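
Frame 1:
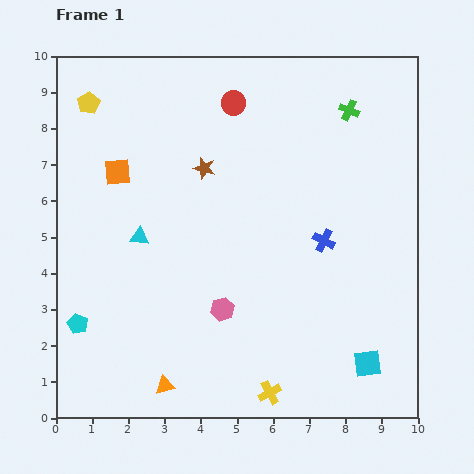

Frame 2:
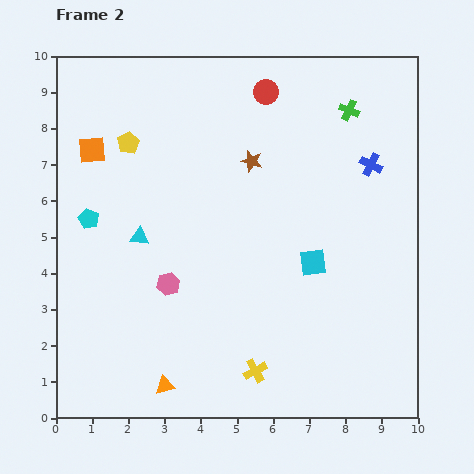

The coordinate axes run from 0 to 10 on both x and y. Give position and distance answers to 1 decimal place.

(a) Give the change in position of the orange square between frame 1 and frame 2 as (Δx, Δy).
(-0.7, 0.6)

The orange square was at (1.7, 6.8) in frame 1 and (1.0, 7.4) in frame 2.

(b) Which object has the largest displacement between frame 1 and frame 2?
the cyan square

(moved 3.2; next 2.9)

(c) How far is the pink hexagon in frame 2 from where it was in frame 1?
1.7

The pink hexagon moved from (4.6, 3.0) to (3.1, 3.7), a distance of √(1.5² + 0.7²) ≈ 1.7.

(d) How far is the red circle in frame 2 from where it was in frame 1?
0.9

The red circle moved from (4.9, 8.7) to (5.8, 9.0), a distance of √(0.9² + 0.3²) ≈ 0.9.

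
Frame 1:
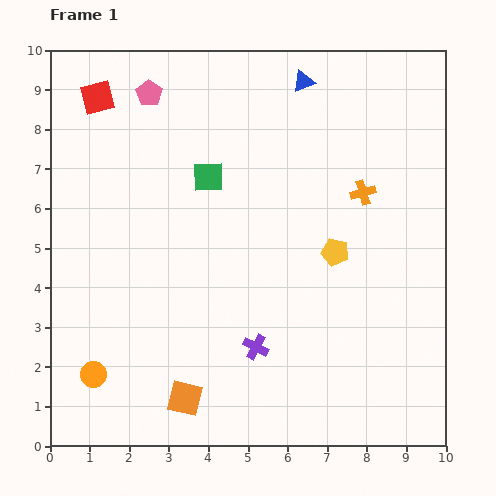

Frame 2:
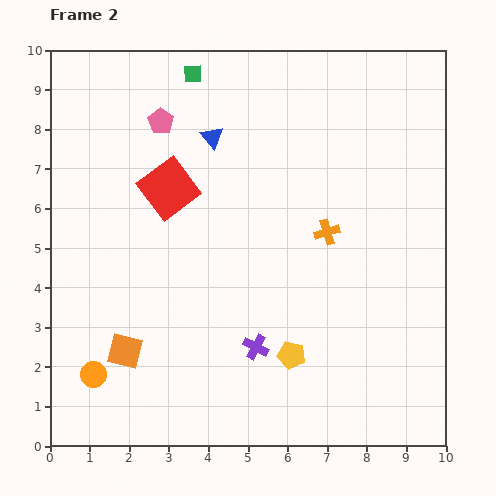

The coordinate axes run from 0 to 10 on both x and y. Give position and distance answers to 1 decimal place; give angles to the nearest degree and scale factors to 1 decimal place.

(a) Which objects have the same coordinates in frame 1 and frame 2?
the purple cross, the orange circle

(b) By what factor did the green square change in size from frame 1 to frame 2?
0.6×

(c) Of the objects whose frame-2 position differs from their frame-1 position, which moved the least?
the pink pentagon

(moved 0.8)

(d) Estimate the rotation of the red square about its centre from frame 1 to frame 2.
23° counter-clockwise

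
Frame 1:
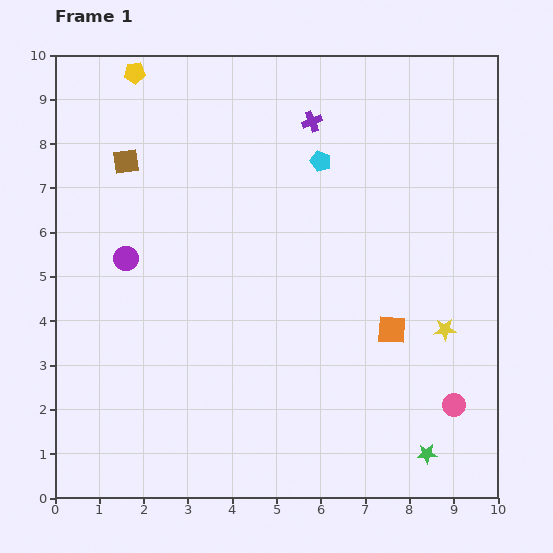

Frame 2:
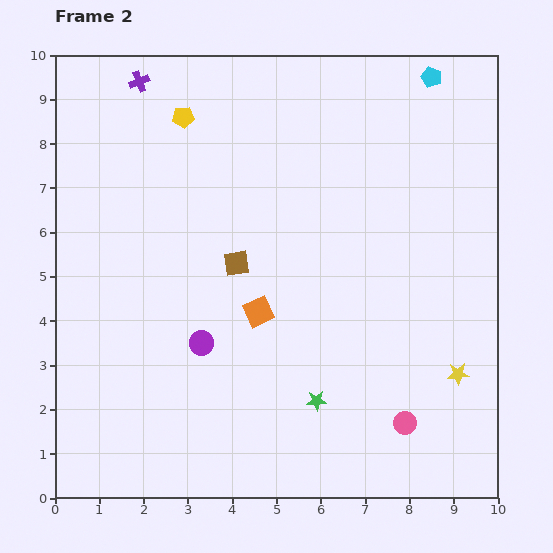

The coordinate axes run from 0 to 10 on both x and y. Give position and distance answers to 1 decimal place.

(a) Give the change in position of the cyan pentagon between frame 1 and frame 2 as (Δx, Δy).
(2.5, 1.9)

The cyan pentagon was at (6.0, 7.6) in frame 1 and (8.5, 9.5) in frame 2.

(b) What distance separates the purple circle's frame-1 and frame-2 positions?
2.5

The purple circle moved from (1.6, 5.4) to (3.3, 3.5), a distance of √(1.7² + 1.9²) ≈ 2.5.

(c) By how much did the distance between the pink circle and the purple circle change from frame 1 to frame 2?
-3.2

Distance in frame 1: 8.1. Distance in frame 2: 4.9.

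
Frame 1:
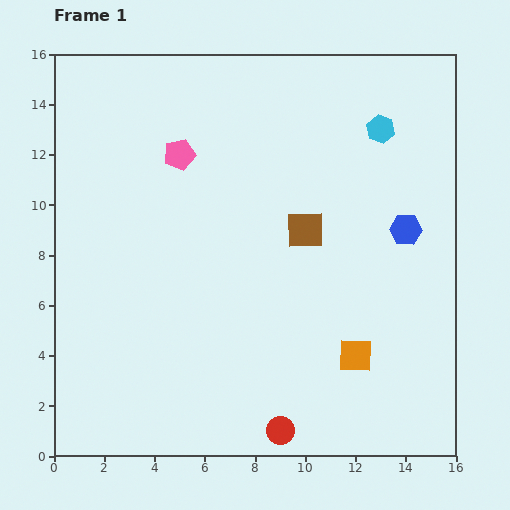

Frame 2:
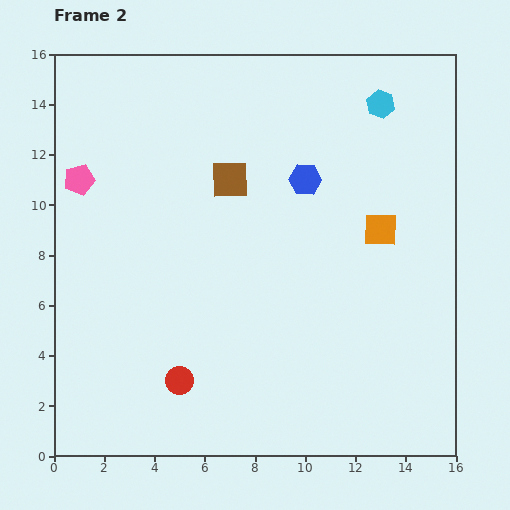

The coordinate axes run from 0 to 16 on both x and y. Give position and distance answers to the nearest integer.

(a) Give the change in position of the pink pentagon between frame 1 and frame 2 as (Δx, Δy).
(-4, -1)

The pink pentagon was at (5, 12) in frame 1 and (1, 11) in frame 2.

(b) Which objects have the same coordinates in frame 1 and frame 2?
none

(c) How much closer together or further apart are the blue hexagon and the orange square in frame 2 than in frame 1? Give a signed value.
-1

Distance in frame 1: 5. Distance in frame 2: 4.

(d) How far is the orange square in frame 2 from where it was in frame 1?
5

The orange square moved from (12, 4) to (13, 9), a distance of √(1² + 5²) ≈ 5.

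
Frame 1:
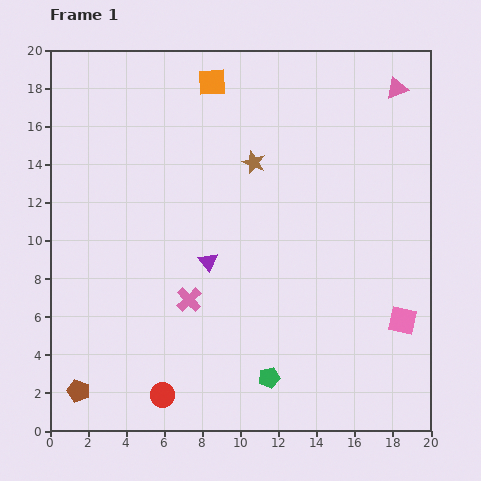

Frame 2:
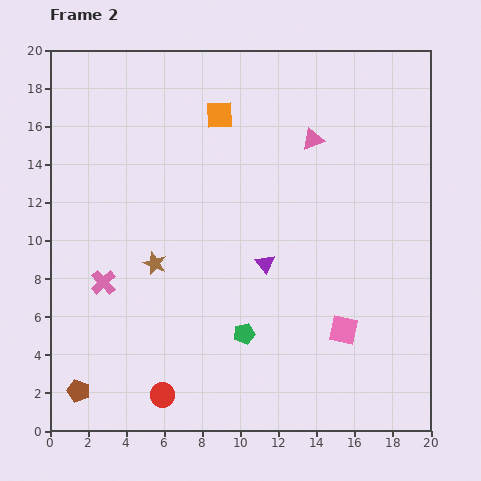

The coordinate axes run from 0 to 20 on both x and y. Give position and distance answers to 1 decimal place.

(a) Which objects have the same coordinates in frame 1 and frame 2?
the brown pentagon, the red circle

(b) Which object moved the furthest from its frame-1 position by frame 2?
the brown star

(moved 7.4; next 5.2)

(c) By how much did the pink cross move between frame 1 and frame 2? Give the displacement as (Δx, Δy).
(-4.5, 0.9)

The pink cross was at (7.3, 6.9) in frame 1 and (2.8, 7.8) in frame 2.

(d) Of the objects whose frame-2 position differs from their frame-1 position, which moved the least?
the orange square

(moved 1.7)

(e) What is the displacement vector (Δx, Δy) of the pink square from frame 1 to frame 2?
(-3.1, -0.5)

The pink square was at (18.5, 5.8) in frame 1 and (15.4, 5.3) in frame 2.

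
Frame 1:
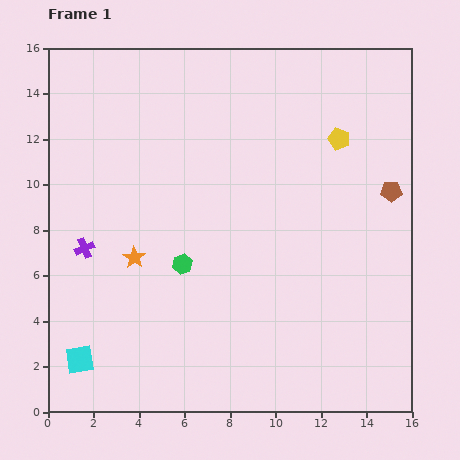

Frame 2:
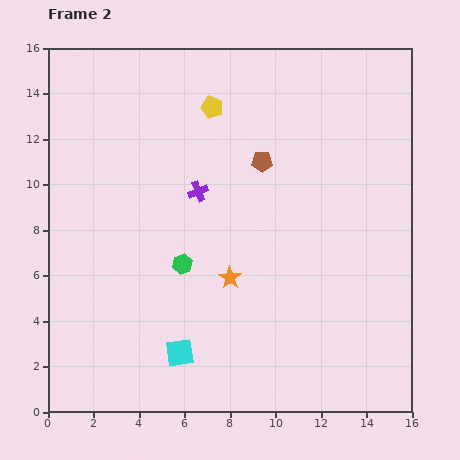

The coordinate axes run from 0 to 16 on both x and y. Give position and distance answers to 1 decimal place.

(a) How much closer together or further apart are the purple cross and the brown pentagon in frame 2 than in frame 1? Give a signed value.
-10.6

Distance in frame 1: 13.7. Distance in frame 2: 3.1.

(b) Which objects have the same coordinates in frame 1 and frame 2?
the green hexagon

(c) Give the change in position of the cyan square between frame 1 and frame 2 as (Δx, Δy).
(4.4, 0.3)

The cyan square was at (1.4, 2.3) in frame 1 and (5.8, 2.6) in frame 2.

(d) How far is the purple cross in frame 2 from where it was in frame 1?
5.6

The purple cross moved from (1.6, 7.2) to (6.6, 9.7), a distance of √(5.0² + 2.5²) ≈ 5.6.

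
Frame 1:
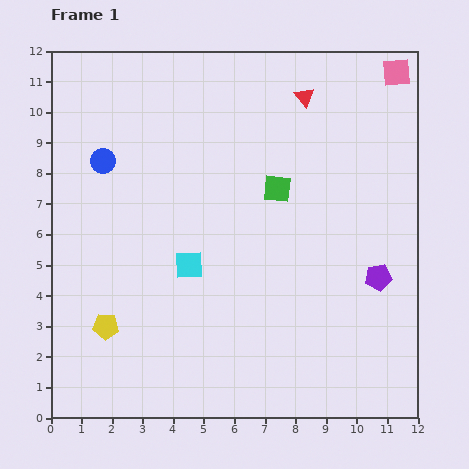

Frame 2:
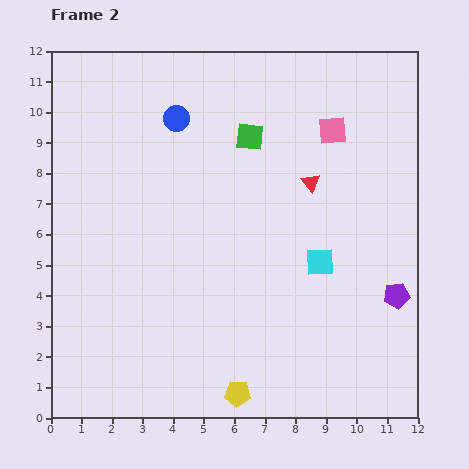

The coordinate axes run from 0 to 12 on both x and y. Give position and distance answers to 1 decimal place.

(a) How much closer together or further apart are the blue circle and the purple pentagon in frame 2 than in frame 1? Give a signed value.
-0.6

Distance in frame 1: 9.8. Distance in frame 2: 9.2.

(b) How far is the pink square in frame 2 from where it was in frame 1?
2.8

The pink square moved from (11.3, 11.3) to (9.2, 9.4), a distance of √(2.1² + 1.9²) ≈ 2.8.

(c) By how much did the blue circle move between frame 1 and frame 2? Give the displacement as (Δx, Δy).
(2.4, 1.4)

The blue circle was at (1.7, 8.4) in frame 1 and (4.1, 9.8) in frame 2.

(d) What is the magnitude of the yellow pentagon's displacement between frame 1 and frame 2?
4.8

The yellow pentagon moved from (1.8, 3.0) to (6.1, 0.8), a distance of √(4.3² + 2.2²) ≈ 4.8.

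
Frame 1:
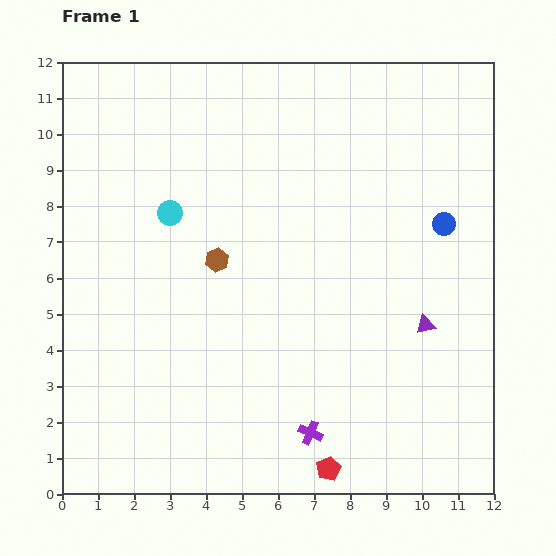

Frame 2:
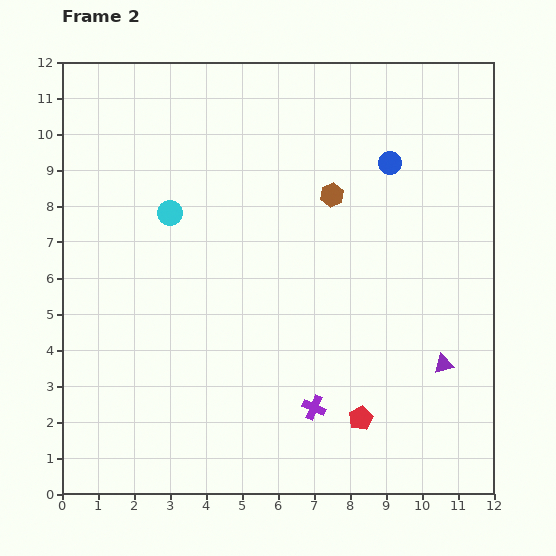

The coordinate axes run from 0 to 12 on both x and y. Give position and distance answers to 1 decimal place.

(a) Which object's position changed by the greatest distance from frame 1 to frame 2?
the brown hexagon

(moved 3.7; next 2.3)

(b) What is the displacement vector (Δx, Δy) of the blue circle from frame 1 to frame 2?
(-1.5, 1.7)

The blue circle was at (10.6, 7.5) in frame 1 and (9.1, 9.2) in frame 2.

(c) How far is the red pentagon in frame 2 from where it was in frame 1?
1.7

The red pentagon moved from (7.4, 0.7) to (8.3, 2.1), a distance of √(0.9² + 1.4²) ≈ 1.7.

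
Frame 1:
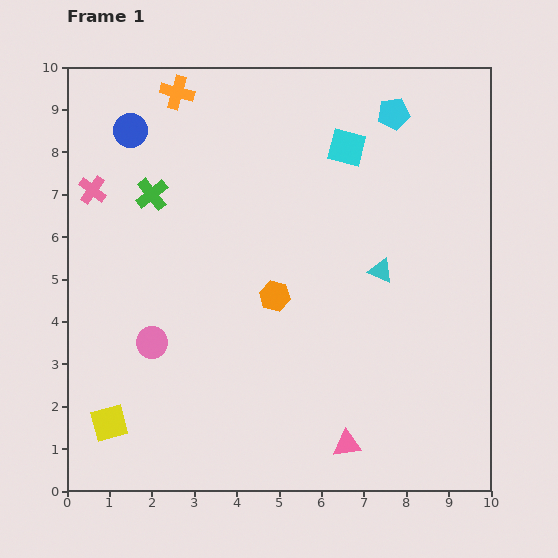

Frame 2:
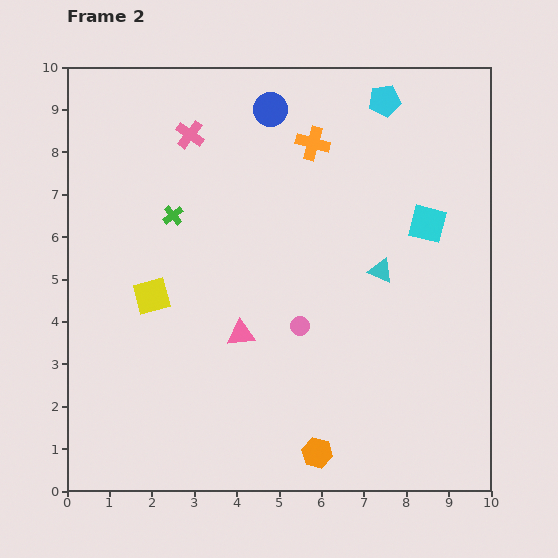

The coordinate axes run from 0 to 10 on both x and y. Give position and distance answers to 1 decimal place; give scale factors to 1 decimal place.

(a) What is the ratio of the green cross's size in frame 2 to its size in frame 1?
0.6×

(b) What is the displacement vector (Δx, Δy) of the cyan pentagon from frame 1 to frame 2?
(-0.2, 0.3)

The cyan pentagon was at (7.7, 8.9) in frame 1 and (7.5, 9.2) in frame 2.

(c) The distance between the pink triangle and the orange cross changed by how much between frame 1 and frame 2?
-4.4

Distance in frame 1: 9.2. Distance in frame 2: 4.8.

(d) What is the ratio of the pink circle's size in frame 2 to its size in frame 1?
0.6×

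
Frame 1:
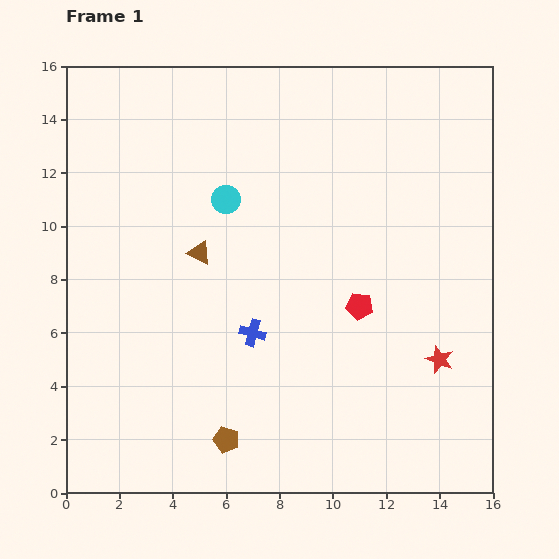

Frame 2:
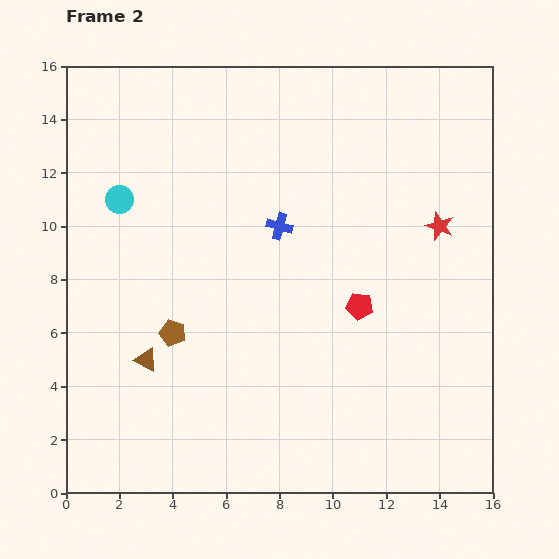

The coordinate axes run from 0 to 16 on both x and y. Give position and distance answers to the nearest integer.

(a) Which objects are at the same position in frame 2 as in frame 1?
the red pentagon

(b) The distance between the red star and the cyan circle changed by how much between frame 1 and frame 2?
+2

Distance in frame 1: 10. Distance in frame 2: 12.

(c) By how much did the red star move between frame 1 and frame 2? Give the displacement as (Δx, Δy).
(0, 5)

The red star was at (14, 5) in frame 1 and (14, 10) in frame 2.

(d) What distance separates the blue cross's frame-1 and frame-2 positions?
4

The blue cross moved from (7, 6) to (8, 10), a distance of √(1² + 4²) ≈ 4.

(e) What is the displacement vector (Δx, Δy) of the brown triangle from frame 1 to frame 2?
(-2, -4)

The brown triangle was at (5, 9) in frame 1 and (3, 5) in frame 2.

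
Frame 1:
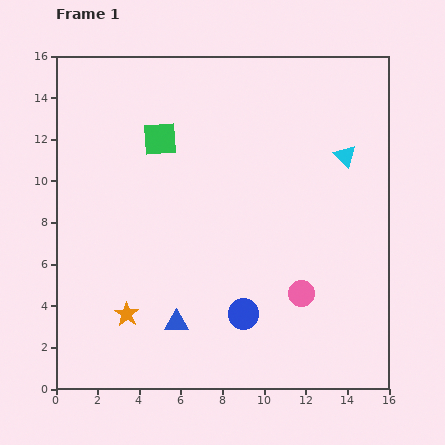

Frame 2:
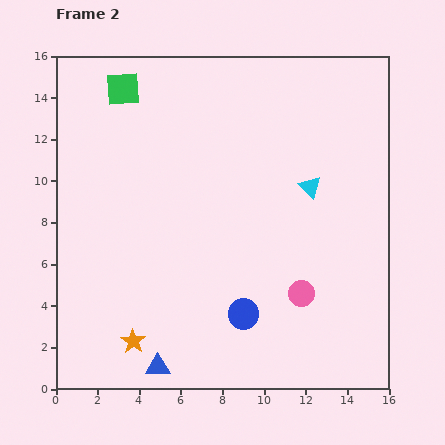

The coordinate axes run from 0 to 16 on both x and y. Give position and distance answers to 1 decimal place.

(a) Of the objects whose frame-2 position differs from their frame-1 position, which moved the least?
the orange star

(moved 1.3)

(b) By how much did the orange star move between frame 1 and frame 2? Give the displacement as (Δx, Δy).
(0.3, -1.3)

The orange star was at (3.4, 3.6) in frame 1 and (3.7, 2.3) in frame 2.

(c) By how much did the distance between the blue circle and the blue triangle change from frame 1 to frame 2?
+1.6

Distance in frame 1: 3.2. Distance in frame 2: 4.8.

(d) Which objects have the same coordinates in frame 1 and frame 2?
the blue circle, the pink circle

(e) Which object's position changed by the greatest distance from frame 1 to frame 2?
the green square

(moved 3.0; next 2.3)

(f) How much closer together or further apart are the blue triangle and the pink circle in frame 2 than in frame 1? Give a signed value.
+1.5

Distance in frame 1: 6.2. Distance in frame 2: 7.7.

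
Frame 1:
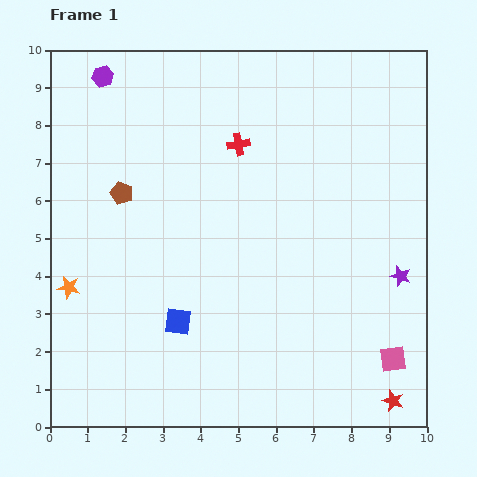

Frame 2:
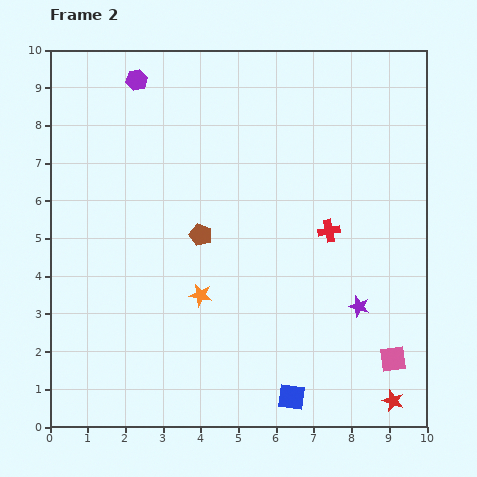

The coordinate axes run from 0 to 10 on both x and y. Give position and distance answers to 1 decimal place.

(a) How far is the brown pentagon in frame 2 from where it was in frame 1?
2.4

The brown pentagon moved from (1.9, 6.2) to (4.0, 5.1), a distance of √(2.1² + 1.1²) ≈ 2.4.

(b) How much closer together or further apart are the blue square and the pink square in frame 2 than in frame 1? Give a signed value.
-2.9

Distance in frame 1: 5.8. Distance in frame 2: 2.9.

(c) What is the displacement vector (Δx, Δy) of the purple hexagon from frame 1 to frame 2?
(0.9, -0.1)

The purple hexagon was at (1.4, 9.3) in frame 1 and (2.3, 9.2) in frame 2.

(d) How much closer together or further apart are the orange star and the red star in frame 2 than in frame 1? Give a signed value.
-3.3

Distance in frame 1: 9.1. Distance in frame 2: 5.8.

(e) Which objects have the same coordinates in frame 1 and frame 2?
the pink square, the red star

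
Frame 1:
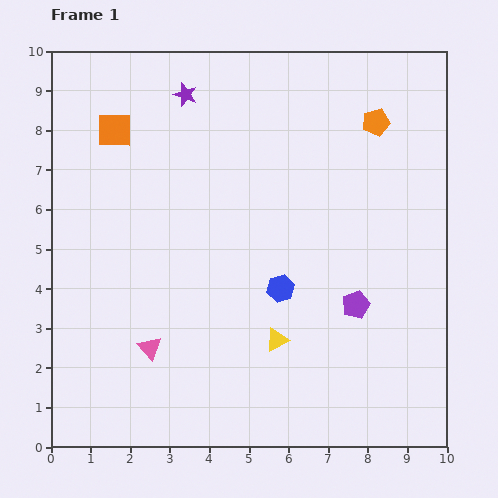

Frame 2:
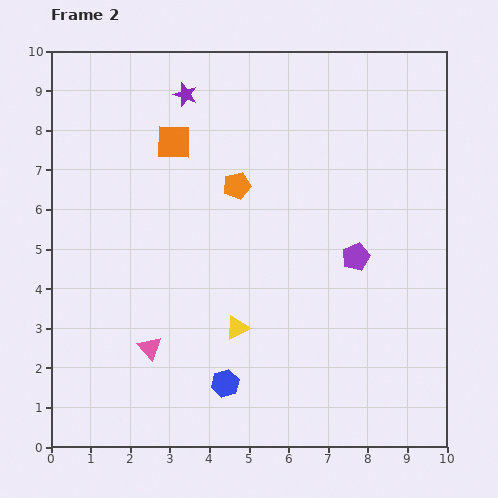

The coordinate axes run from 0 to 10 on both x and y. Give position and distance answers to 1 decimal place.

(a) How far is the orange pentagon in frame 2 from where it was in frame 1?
3.8

The orange pentagon moved from (8.2, 8.2) to (4.7, 6.6), a distance of √(3.5² + 1.6²) ≈ 3.8.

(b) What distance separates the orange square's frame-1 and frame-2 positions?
1.5

The orange square moved from (1.6, 8.0) to (3.1, 7.7), a distance of √(1.5² + 0.3²) ≈ 1.5.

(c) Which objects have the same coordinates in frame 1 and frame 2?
the pink triangle, the purple star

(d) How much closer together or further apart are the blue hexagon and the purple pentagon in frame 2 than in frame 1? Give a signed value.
+2.7

Distance in frame 1: 1.9. Distance in frame 2: 4.6.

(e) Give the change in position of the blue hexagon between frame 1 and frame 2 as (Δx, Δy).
(-1.4, -2.4)

The blue hexagon was at (5.8, 4.0) in frame 1 and (4.4, 1.6) in frame 2.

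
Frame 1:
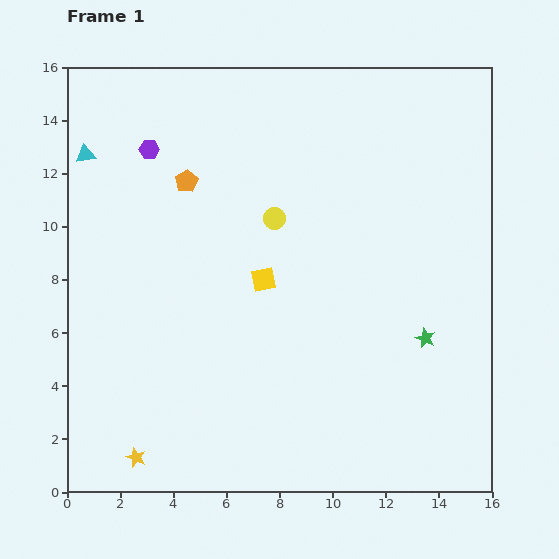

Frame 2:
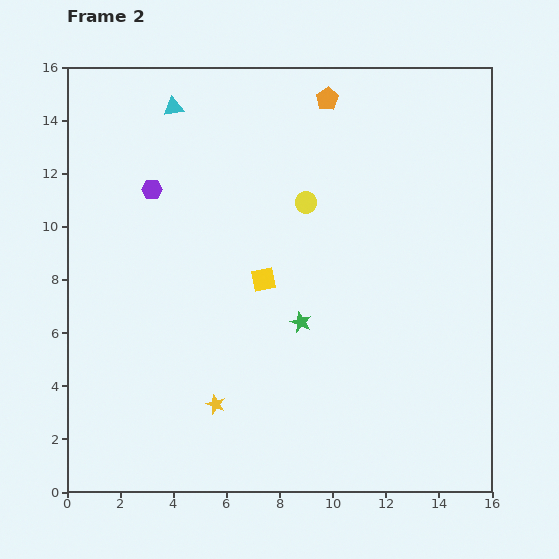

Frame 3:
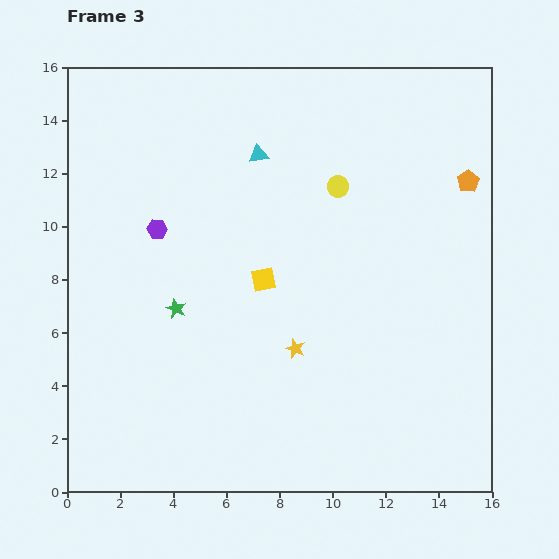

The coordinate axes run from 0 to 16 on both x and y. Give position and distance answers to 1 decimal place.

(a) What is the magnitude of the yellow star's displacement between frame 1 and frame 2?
3.6

The yellow star moved from (2.6, 1.3) to (5.6, 3.3), a distance of √(3.0² + 2.0²) ≈ 3.6.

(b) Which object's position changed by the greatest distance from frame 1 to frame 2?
the orange pentagon

(moved 6.1; next 4.7)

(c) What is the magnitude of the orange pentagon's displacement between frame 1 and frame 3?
10.6

The orange pentagon moved from (4.5, 11.7) to (15.1, 11.7), a distance of √(10.6² + 0.0²) ≈ 10.6.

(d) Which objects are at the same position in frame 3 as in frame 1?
the yellow square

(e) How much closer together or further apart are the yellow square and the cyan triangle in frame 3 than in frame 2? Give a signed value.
-2.6

Distance in frame 2: 7.3. Distance in frame 3: 4.7.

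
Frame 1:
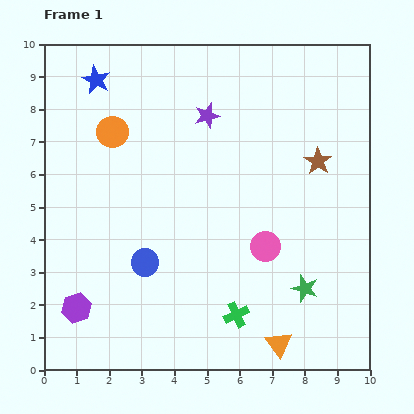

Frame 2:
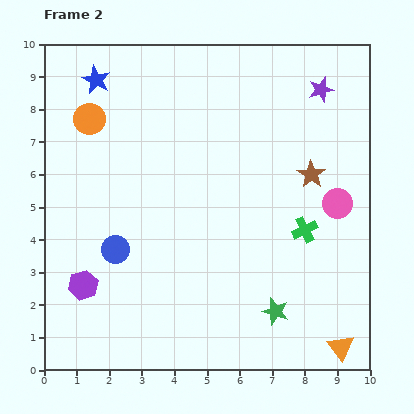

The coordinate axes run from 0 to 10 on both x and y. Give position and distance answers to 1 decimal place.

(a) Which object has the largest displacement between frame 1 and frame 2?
the purple star

(moved 3.6; next 3.3)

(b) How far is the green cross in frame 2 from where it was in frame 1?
3.3

The green cross moved from (5.9, 1.7) to (8.0, 4.3), a distance of √(2.1² + 2.6²) ≈ 3.3.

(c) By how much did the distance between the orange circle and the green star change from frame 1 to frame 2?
+0.6

Distance in frame 1: 7.6. Distance in frame 2: 8.2.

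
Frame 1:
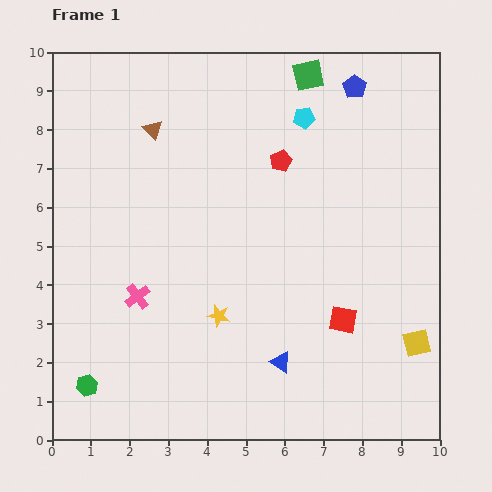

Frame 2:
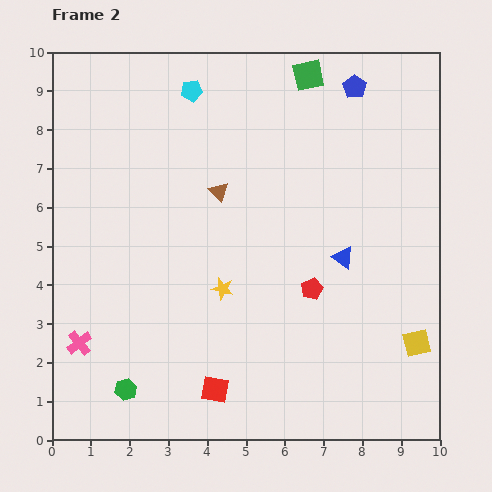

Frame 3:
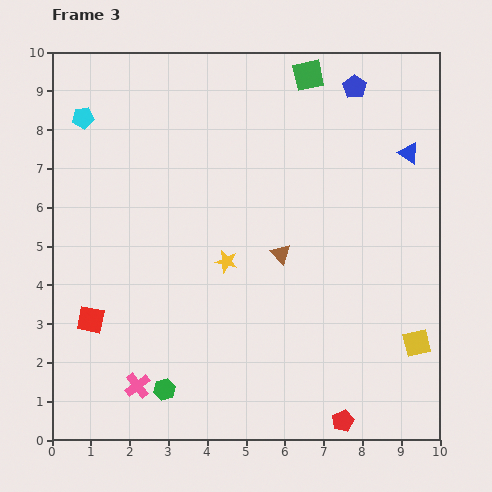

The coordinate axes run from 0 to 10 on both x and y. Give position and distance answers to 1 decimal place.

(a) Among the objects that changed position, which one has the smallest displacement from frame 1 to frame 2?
the yellow star

(moved 0.7)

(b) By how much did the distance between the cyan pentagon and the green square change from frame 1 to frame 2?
+1.9

Distance in frame 1: 1.1. Distance in frame 2: 3.0.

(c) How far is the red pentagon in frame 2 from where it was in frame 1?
3.4

The red pentagon moved from (5.9, 7.2) to (6.7, 3.9), a distance of √(0.8² + 3.3²) ≈ 3.4.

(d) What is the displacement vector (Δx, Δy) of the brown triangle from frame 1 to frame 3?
(3.3, -3.2)

The brown triangle was at (2.6, 8.0) in frame 1 and (5.9, 4.8) in frame 3.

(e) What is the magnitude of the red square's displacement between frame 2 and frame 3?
3.7

The red square moved from (4.2, 1.3) to (1.0, 3.1), a distance of √(3.2² + 1.8²) ≈ 3.7.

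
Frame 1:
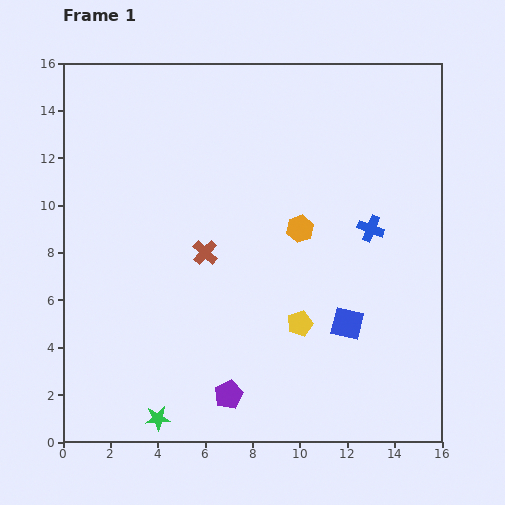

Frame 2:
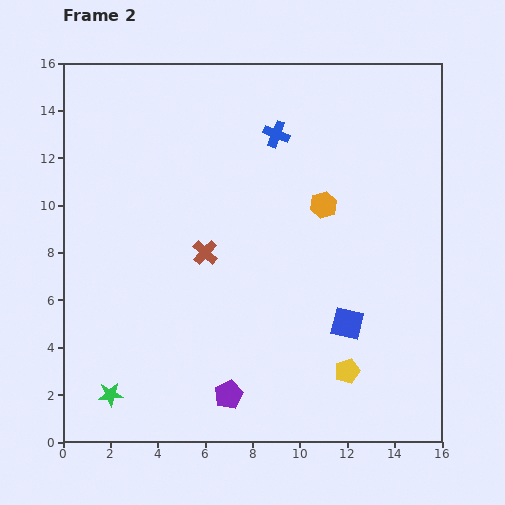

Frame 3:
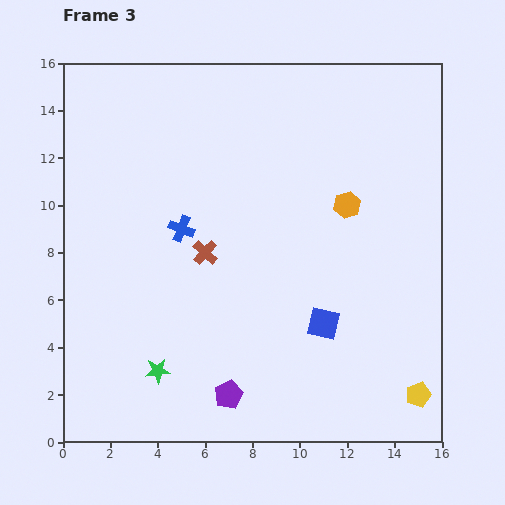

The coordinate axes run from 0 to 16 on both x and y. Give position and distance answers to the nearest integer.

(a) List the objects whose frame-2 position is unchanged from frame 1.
the purple pentagon, the brown cross, the blue square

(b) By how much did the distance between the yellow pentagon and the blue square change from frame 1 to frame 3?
+3

Distance in frame 1: 2. Distance in frame 3: 5.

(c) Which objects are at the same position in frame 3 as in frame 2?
the purple pentagon, the brown cross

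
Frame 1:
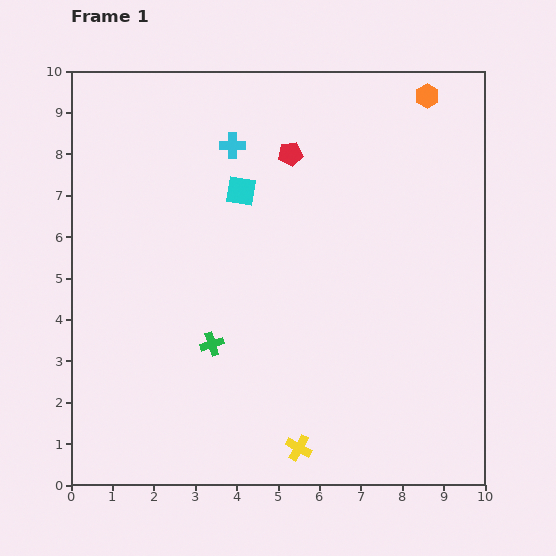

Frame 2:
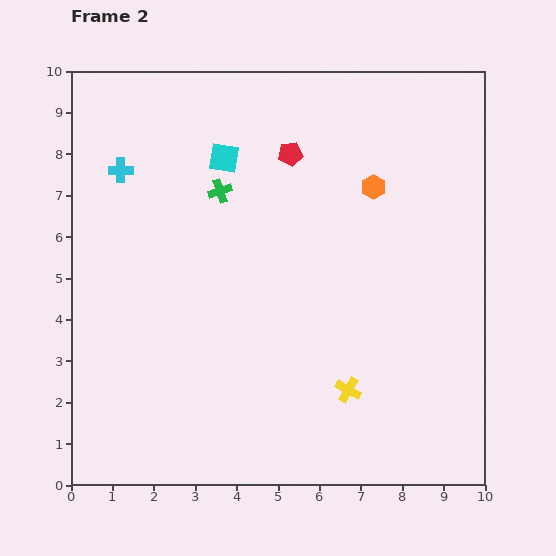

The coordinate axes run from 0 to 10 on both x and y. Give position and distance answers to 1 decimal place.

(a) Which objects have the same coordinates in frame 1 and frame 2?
the red pentagon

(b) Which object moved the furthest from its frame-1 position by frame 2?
the green cross

(moved 3.7; next 2.8)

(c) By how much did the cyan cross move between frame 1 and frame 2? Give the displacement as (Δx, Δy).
(-2.7, -0.6)

The cyan cross was at (3.9, 8.2) in frame 1 and (1.2, 7.6) in frame 2.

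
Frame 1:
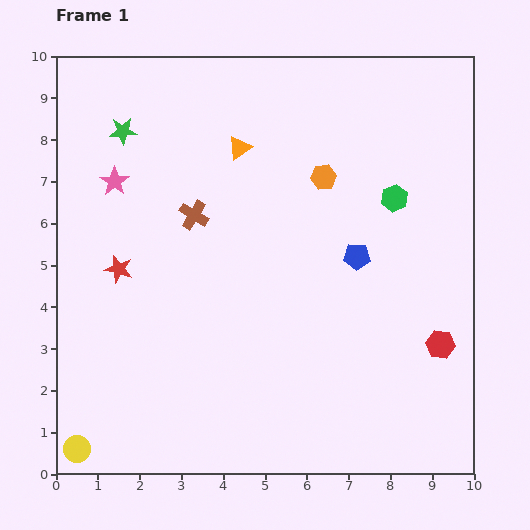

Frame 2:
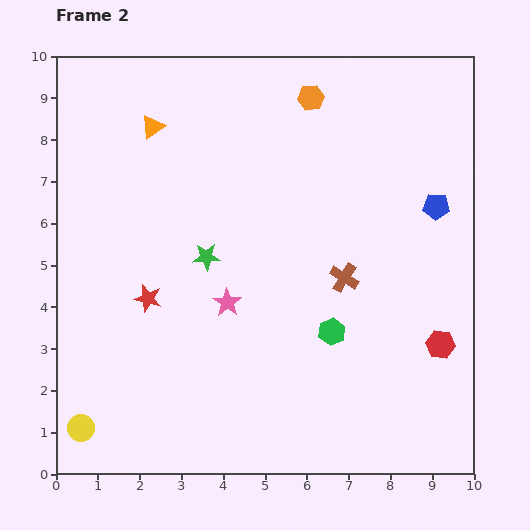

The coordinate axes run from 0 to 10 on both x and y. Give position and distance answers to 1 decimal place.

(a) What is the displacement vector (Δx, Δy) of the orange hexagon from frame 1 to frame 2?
(-0.3, 1.9)

The orange hexagon was at (6.4, 7.1) in frame 1 and (6.1, 9.0) in frame 2.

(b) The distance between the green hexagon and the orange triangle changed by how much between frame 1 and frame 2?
+2.6

Distance in frame 1: 3.9. Distance in frame 2: 6.5.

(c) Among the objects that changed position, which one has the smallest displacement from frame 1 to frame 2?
the yellow circle

(moved 0.5)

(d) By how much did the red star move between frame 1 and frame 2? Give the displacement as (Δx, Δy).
(0.7, -0.7)

The red star was at (1.5, 4.9) in frame 1 and (2.2, 4.2) in frame 2.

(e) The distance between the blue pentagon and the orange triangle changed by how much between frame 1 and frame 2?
+3.3

Distance in frame 1: 3.8. Distance in frame 2: 7.1.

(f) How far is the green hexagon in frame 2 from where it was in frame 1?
3.5

The green hexagon moved from (8.1, 6.6) to (6.6, 3.4), a distance of √(1.5² + 3.2²) ≈ 3.5.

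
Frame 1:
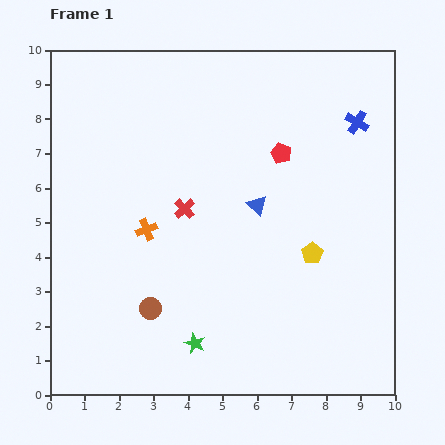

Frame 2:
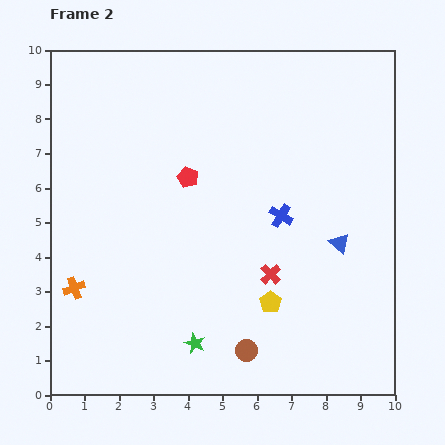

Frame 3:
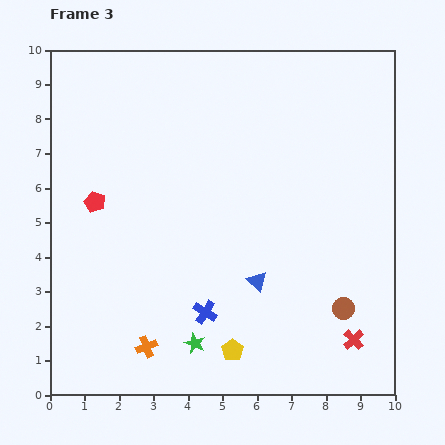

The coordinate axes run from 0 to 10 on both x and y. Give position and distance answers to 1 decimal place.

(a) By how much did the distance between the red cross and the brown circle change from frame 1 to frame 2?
-0.8

Distance in frame 1: 3.1. Distance in frame 2: 2.3.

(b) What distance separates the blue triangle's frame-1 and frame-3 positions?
2.2

The blue triangle moved from (6.0, 5.5) to (6.0, 3.3), a distance of √(0.0² + 2.2²) ≈ 2.2.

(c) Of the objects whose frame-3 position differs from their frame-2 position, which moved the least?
the yellow pentagon

(moved 1.8)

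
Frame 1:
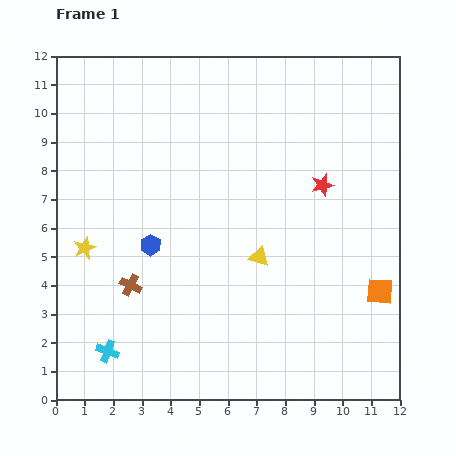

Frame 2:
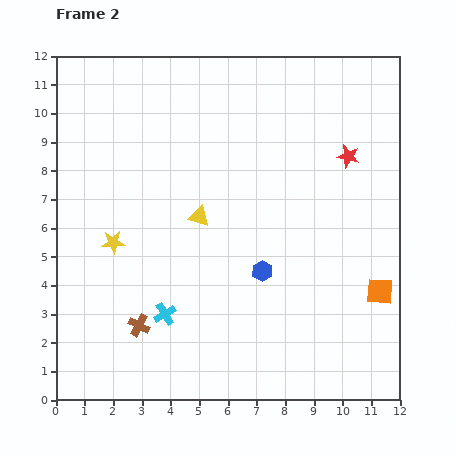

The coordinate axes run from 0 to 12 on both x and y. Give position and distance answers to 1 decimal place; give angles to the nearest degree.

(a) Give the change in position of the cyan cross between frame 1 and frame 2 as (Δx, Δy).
(2.0, 1.3)

The cyan cross was at (1.8, 1.7) in frame 1 and (3.8, 3.0) in frame 2.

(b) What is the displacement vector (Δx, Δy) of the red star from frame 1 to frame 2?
(0.9, 1.0)

The red star was at (9.3, 7.5) in frame 1 and (10.2, 8.5) in frame 2.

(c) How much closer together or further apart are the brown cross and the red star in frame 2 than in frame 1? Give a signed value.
+1.8

Distance in frame 1: 7.6. Distance in frame 2: 9.4.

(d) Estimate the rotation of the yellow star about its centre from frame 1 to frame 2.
19° clockwise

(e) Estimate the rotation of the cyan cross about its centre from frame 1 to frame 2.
38° clockwise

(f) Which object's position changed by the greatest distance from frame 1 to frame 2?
the blue hexagon

(moved 4.0; next 2.5)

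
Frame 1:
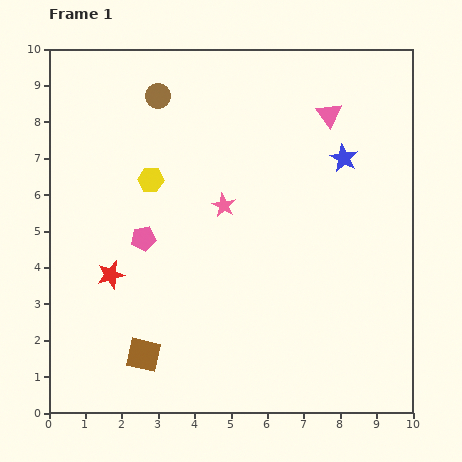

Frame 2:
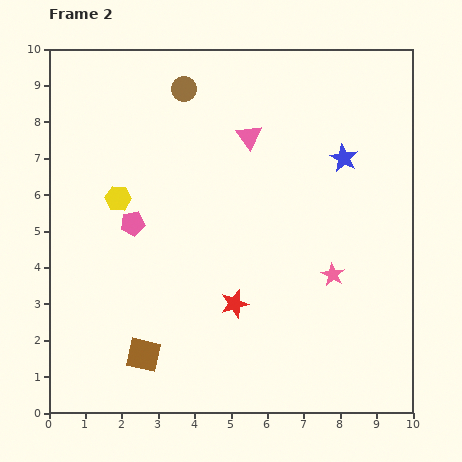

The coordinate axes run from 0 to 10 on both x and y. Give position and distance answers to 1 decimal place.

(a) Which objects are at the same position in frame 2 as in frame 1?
the blue star, the brown square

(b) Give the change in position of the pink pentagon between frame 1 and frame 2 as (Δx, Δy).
(-0.3, 0.4)

The pink pentagon was at (2.6, 4.8) in frame 1 and (2.3, 5.2) in frame 2.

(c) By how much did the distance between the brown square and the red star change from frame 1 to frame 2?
+0.5

Distance in frame 1: 2.4. Distance in frame 2: 2.9.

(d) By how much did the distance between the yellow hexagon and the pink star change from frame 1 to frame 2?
+4.2

Distance in frame 1: 2.1. Distance in frame 2: 6.3.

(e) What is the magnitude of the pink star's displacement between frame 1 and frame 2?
3.6

The pink star moved from (4.8, 5.7) to (7.8, 3.8), a distance of √(3.0² + 1.9²) ≈ 3.6.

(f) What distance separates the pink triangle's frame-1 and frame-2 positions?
2.3

The pink triangle moved from (7.7, 8.2) to (5.5, 7.6), a distance of √(2.2² + 0.6²) ≈ 2.3.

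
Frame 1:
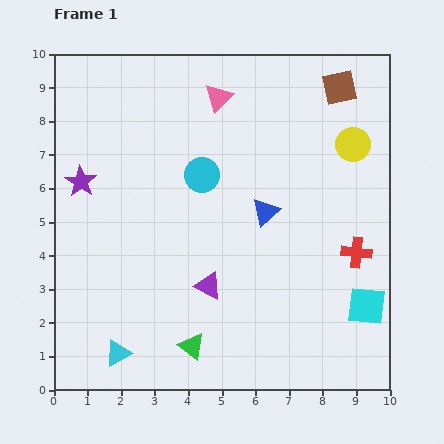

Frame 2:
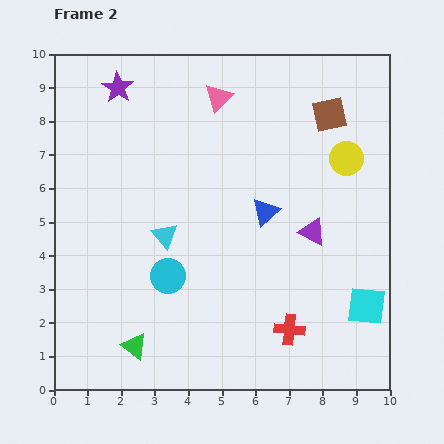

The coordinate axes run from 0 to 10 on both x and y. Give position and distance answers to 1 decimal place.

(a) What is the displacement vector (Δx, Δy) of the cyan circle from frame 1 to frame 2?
(-1.0, -3.0)

The cyan circle was at (4.4, 6.4) in frame 1 and (3.4, 3.4) in frame 2.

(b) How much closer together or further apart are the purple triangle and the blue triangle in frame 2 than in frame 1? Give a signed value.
-1.3

Distance in frame 1: 2.8. Distance in frame 2: 1.5.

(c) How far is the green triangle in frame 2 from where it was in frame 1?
1.7

The green triangle moved from (4.1, 1.3) to (2.4, 1.3), a distance of √(1.7² + 0.0²) ≈ 1.7.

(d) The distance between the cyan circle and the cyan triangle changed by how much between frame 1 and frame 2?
-4.7

Distance in frame 1: 5.9. Distance in frame 2: 1.2.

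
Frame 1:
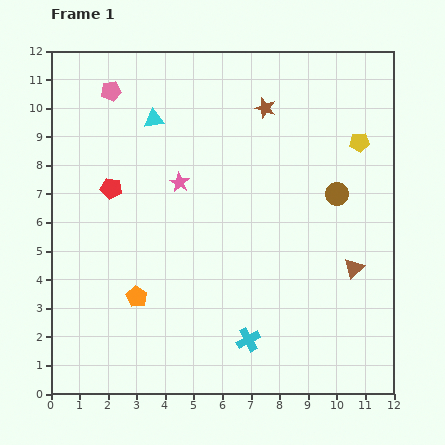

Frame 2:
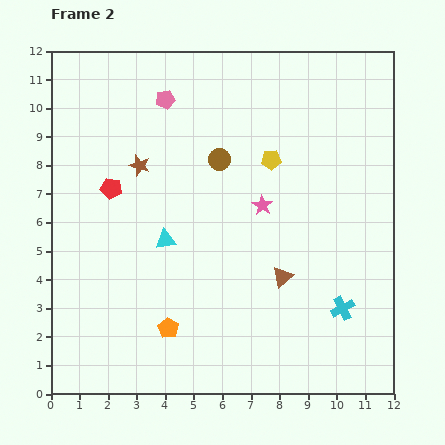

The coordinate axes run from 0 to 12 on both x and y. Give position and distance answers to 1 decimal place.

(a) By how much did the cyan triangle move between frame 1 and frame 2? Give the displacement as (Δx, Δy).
(0.4, -4.2)

The cyan triangle was at (3.6, 9.6) in frame 1 and (4.0, 5.4) in frame 2.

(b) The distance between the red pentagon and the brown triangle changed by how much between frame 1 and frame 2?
-2.1

Distance in frame 1: 8.9. Distance in frame 2: 6.8.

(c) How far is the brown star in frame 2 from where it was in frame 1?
4.8

The brown star moved from (7.5, 10.0) to (3.1, 8.0), a distance of √(4.4² + 2.0²) ≈ 4.8.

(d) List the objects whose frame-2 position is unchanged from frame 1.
the red pentagon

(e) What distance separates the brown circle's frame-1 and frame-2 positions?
4.3

The brown circle moved from (10.0, 7.0) to (5.9, 8.2), a distance of √(4.1² + 1.2²) ≈ 4.3.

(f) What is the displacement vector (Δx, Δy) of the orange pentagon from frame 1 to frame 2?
(1.1, -1.1)

The orange pentagon was at (3.0, 3.4) in frame 1 and (4.1, 2.3) in frame 2.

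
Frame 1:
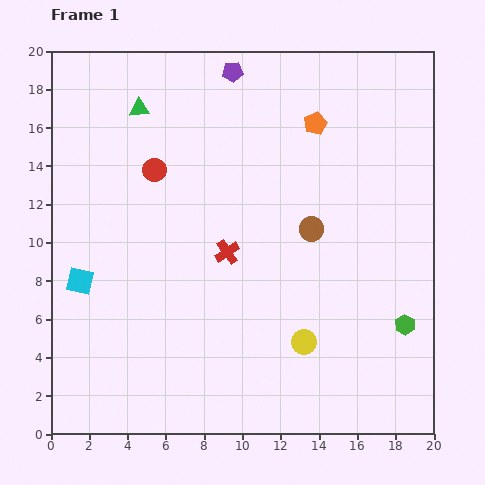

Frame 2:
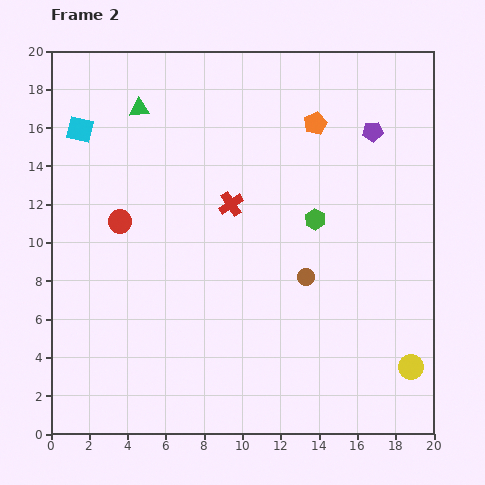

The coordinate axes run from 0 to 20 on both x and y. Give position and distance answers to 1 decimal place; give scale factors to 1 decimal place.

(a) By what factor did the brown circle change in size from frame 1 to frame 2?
0.7×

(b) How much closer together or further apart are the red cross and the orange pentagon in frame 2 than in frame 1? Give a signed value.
-2.0

Distance in frame 1: 8.1. Distance in frame 2: 6.1.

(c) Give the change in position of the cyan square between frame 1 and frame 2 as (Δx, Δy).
(0.0, 7.9)

The cyan square was at (1.5, 8.0) in frame 1 and (1.5, 15.9) in frame 2.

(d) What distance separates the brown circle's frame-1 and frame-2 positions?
2.5

The brown circle moved from (13.6, 10.7) to (13.3, 8.2), a distance of √(0.3² + 2.5²) ≈ 2.5.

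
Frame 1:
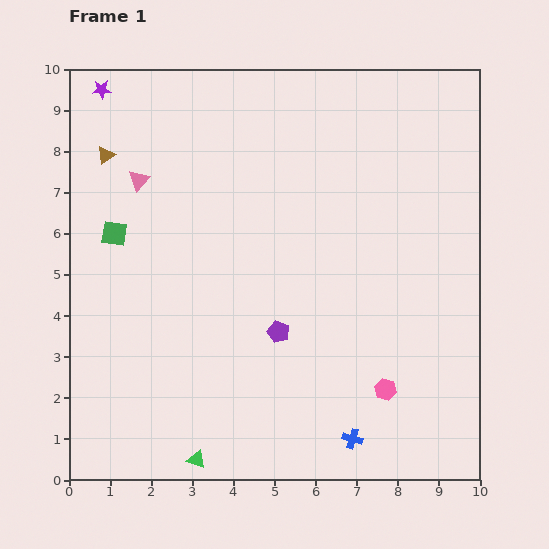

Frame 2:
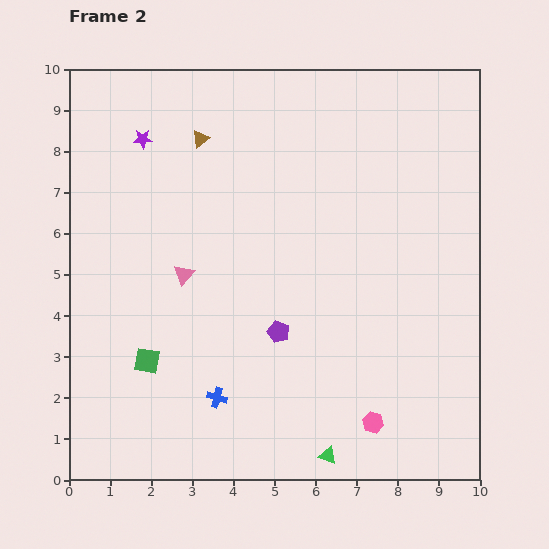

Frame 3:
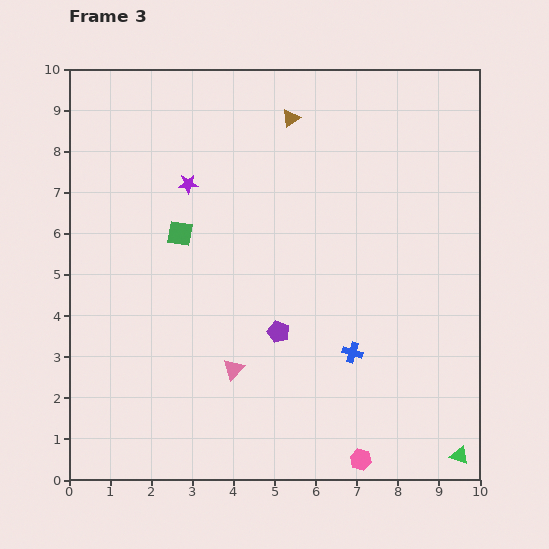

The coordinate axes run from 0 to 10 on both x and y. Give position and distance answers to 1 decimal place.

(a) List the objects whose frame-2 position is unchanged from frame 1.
the purple pentagon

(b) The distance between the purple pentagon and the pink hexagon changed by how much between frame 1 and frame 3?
+0.7

Distance in frame 1: 3.0. Distance in frame 3: 3.7.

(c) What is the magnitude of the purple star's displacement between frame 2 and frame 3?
1.6

The purple star moved from (1.8, 8.3) to (2.9, 7.2), a distance of √(1.1² + 1.1²) ≈ 1.6.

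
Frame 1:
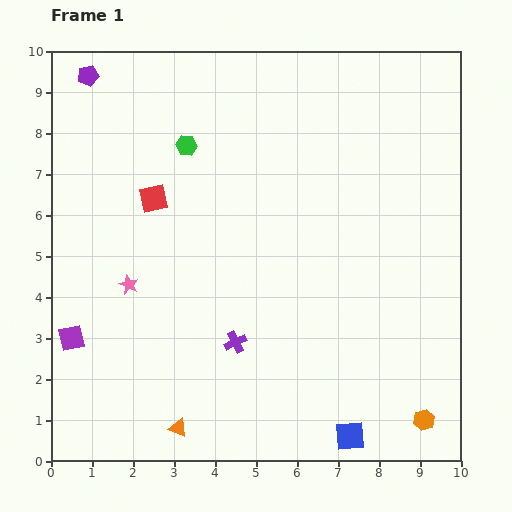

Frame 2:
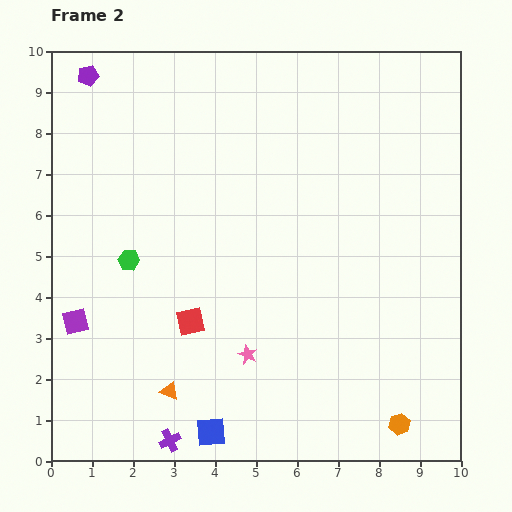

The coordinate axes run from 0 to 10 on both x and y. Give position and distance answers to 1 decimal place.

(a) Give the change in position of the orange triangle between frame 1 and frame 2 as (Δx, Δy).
(-0.2, 0.9)

The orange triangle was at (3.1, 0.8) in frame 1 and (2.9, 1.7) in frame 2.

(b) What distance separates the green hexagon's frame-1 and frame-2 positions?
3.1

The green hexagon moved from (3.3, 7.7) to (1.9, 4.9), a distance of √(1.4² + 2.8²) ≈ 3.1.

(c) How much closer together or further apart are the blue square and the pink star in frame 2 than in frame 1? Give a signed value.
-4.4

Distance in frame 1: 6.5. Distance in frame 2: 2.1.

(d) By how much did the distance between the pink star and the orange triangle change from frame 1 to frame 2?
-1.6

Distance in frame 1: 3.7. Distance in frame 2: 2.1.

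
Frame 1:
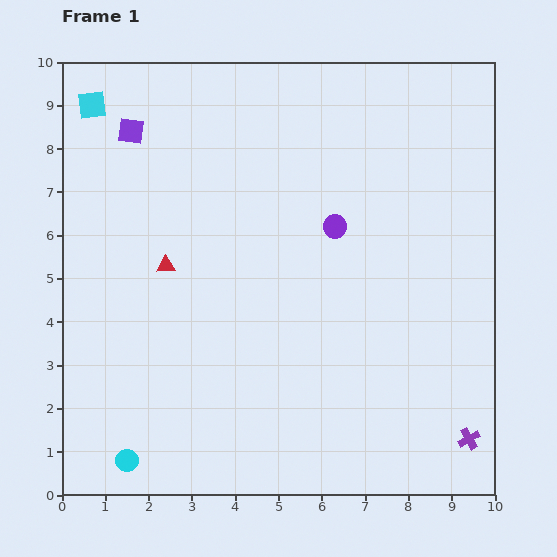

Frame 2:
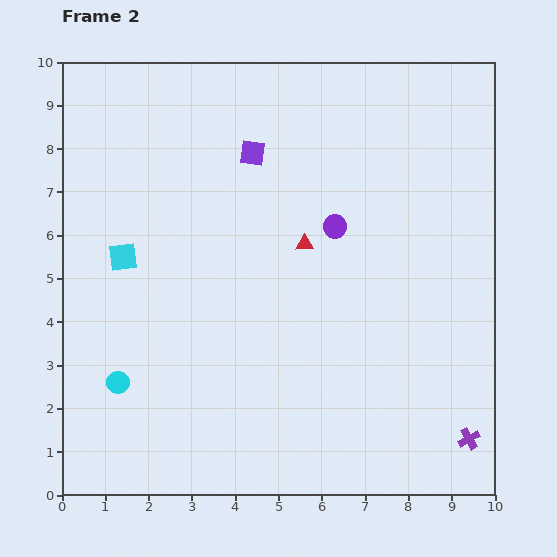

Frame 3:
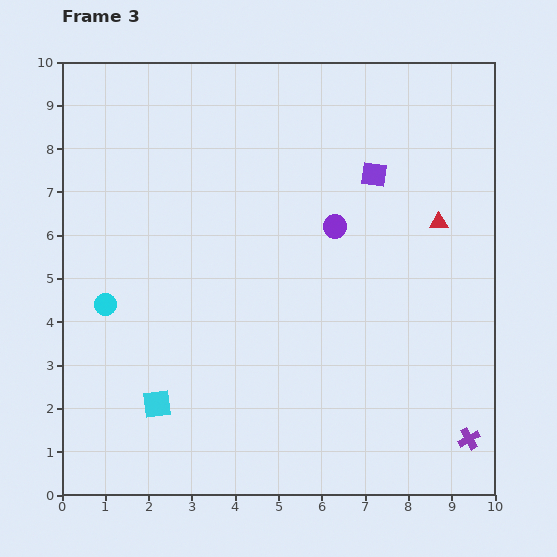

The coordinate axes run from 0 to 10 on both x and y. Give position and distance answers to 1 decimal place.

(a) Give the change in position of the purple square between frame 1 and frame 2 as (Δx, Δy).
(2.8, -0.5)

The purple square was at (1.6, 8.4) in frame 1 and (4.4, 7.9) in frame 2.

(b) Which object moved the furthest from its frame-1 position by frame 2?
the cyan square

(moved 3.6; next 3.2)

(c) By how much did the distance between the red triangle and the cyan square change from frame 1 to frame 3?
+3.6

Distance in frame 1: 4.1. Distance in frame 3: 7.7.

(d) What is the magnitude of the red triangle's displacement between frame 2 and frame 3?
3.1

The red triangle moved from (5.6, 5.8) to (8.7, 6.3), a distance of √(3.1² + 0.5²) ≈ 3.1.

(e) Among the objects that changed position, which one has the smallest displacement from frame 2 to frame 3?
the cyan circle

(moved 1.8)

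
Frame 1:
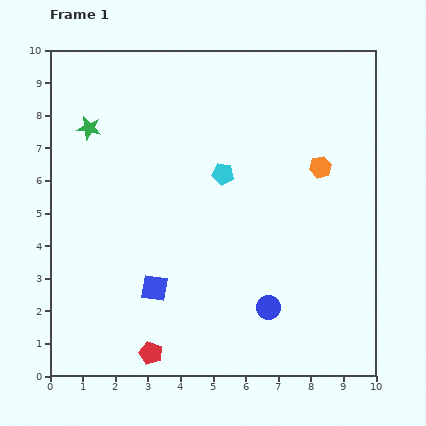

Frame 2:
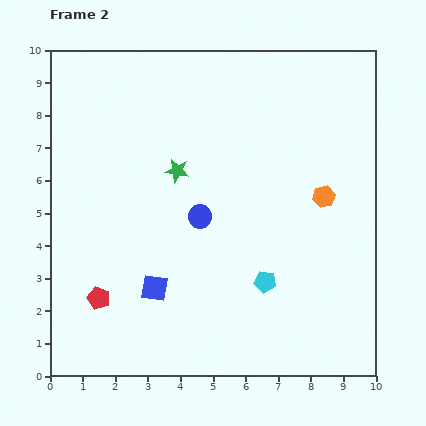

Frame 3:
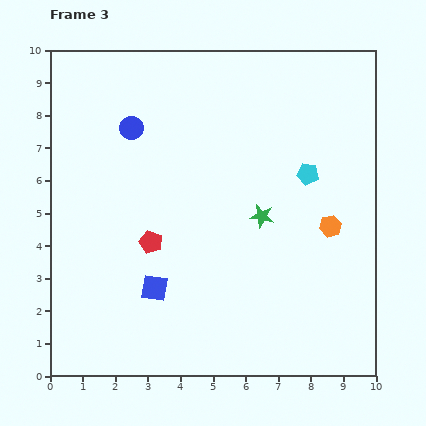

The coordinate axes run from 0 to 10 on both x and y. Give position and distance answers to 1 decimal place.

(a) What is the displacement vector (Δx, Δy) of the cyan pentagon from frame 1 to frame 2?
(1.3, -3.3)

The cyan pentagon was at (5.3, 6.2) in frame 1 and (6.6, 2.9) in frame 2.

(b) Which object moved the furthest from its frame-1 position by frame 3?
the blue circle

(moved 6.9; next 5.9)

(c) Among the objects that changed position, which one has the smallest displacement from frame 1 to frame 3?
the orange hexagon

(moved 1.8)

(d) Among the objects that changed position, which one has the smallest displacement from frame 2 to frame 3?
the orange hexagon

(moved 0.9)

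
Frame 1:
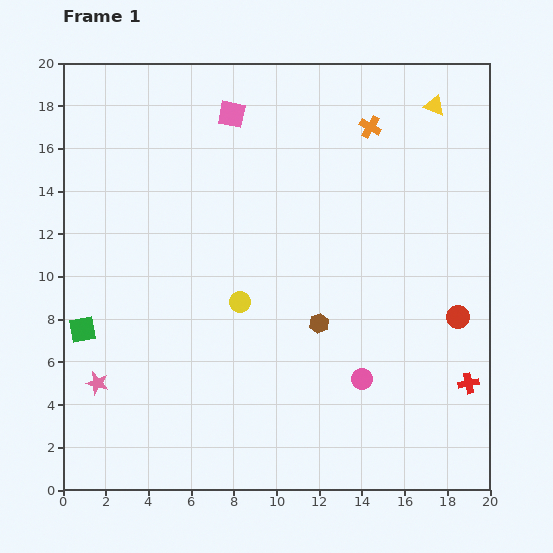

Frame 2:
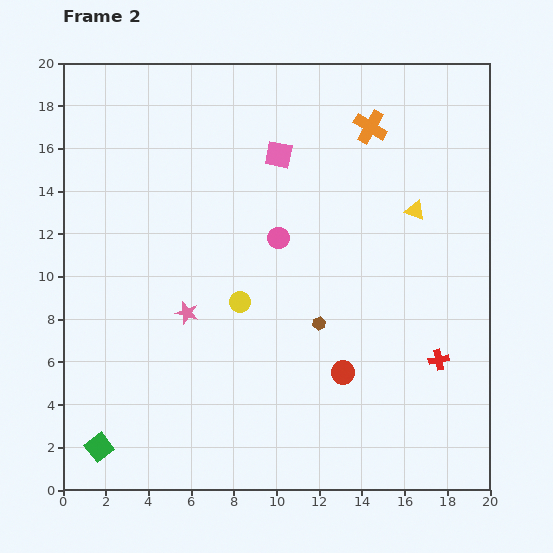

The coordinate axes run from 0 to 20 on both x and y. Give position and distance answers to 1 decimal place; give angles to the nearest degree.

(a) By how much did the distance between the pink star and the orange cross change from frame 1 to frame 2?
-5.3

Distance in frame 1: 17.5. Distance in frame 2: 12.2.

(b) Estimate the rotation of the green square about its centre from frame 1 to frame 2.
28° counter-clockwise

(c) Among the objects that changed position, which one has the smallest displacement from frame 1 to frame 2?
the red cross

(moved 1.8)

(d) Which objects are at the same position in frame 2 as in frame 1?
the yellow circle, the brown hexagon, the orange cross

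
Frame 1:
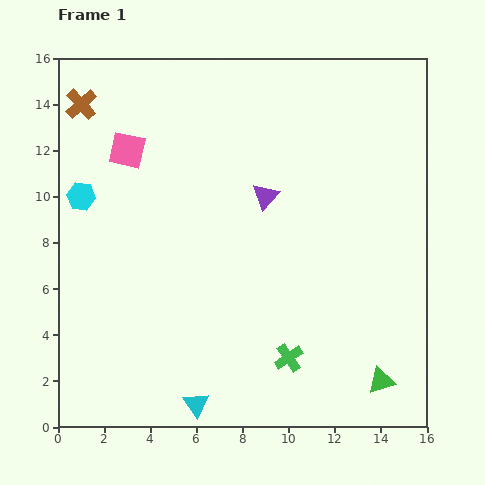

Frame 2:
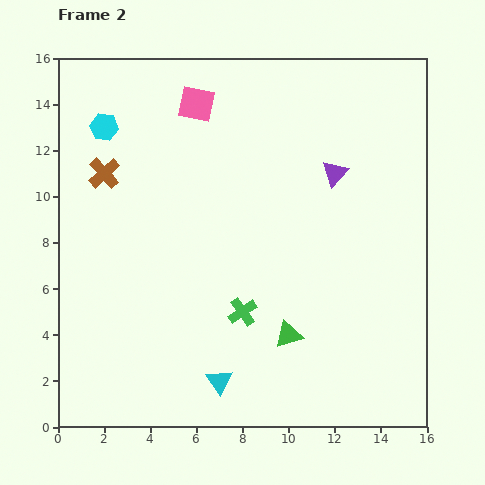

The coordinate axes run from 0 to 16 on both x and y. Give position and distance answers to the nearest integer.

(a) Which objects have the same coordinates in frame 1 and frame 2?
none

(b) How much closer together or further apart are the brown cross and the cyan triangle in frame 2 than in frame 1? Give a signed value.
-4

Distance in frame 1: 14. Distance in frame 2: 10.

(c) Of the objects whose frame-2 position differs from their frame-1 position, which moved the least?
the cyan triangle

(moved 1)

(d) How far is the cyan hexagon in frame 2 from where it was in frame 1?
3

The cyan hexagon moved from (1, 10) to (2, 13), a distance of √(1² + 3²) ≈ 3.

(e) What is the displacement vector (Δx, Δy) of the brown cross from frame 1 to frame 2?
(1, -3)

The brown cross was at (1, 14) in frame 1 and (2, 11) in frame 2.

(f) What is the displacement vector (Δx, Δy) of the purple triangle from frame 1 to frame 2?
(3, 1)

The purple triangle was at (9, 10) in frame 1 and (12, 11) in frame 2.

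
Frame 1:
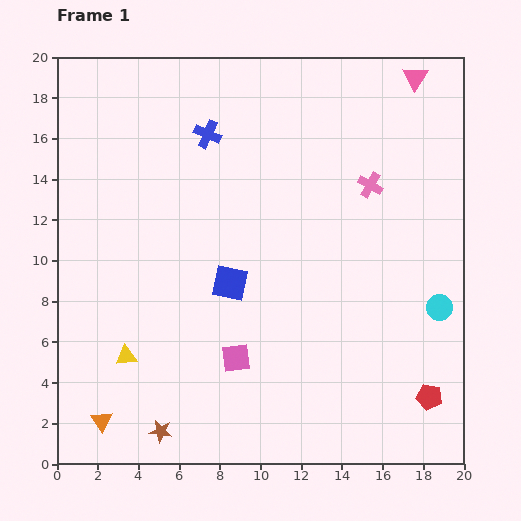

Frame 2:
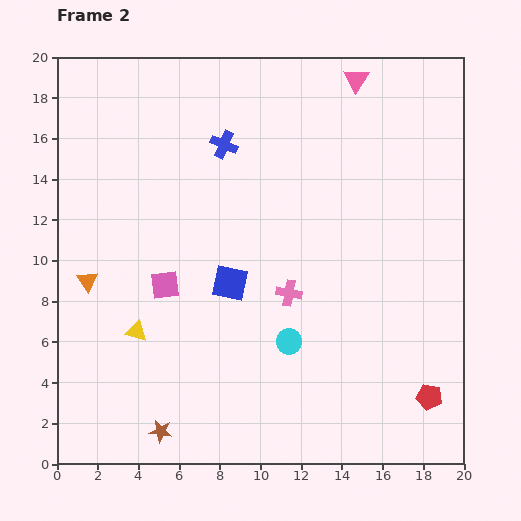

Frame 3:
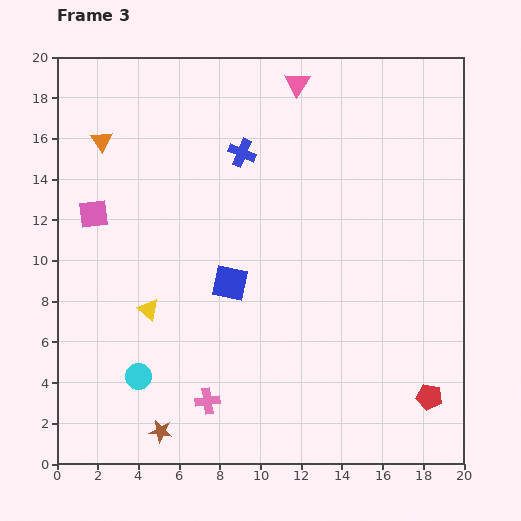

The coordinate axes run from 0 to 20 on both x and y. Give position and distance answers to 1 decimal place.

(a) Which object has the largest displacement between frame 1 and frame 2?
the cyan circle

(moved 7.6; next 6.9)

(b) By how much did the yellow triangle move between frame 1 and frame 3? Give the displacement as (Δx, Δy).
(1.1, 2.3)

The yellow triangle was at (3.4, 5.3) in frame 1 and (4.5, 7.6) in frame 3.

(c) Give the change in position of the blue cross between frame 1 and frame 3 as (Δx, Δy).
(1.7, -0.9)

The blue cross was at (7.4, 16.2) in frame 1 and (9.1, 15.3) in frame 3.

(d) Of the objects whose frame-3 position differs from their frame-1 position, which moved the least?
the blue cross

(moved 1.9)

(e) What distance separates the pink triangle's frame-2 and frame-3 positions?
2.9

The pink triangle moved from (14.7, 18.9) to (11.8, 18.7), a distance of √(2.9² + 0.2²) ≈ 2.9.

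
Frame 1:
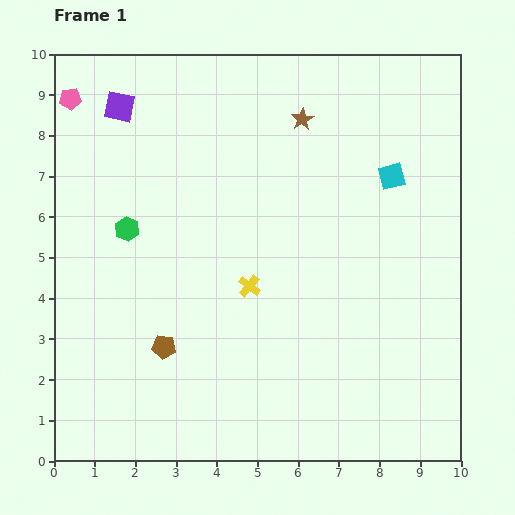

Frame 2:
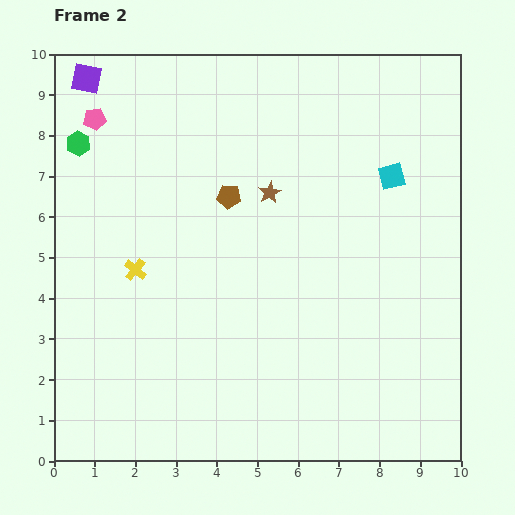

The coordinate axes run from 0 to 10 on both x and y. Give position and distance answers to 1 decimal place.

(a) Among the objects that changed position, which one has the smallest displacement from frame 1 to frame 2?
the pink pentagon

(moved 0.8)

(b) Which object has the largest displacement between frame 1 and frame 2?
the brown pentagon

(moved 4.0; next 2.8)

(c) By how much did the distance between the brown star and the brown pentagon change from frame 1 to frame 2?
-5.6

Distance in frame 1: 6.6. Distance in frame 2: 1.0.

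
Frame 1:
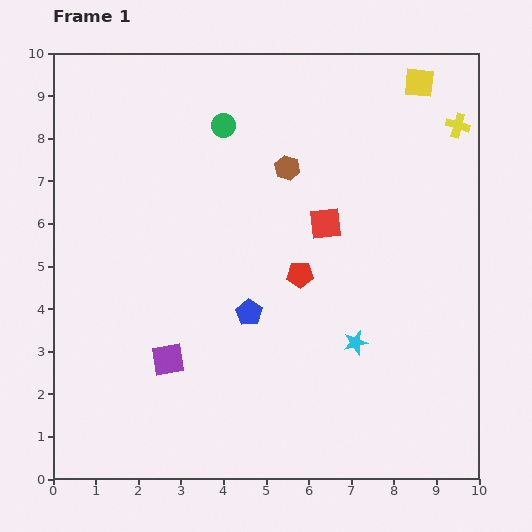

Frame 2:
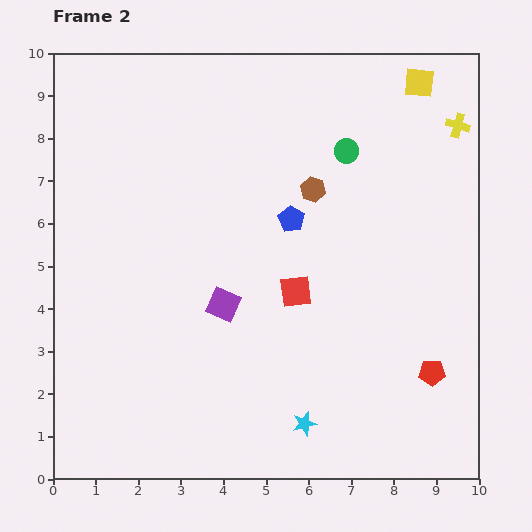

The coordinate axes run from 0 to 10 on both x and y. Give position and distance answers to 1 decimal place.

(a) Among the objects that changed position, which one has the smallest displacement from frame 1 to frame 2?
the brown hexagon

(moved 0.8)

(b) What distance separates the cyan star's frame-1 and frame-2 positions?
2.2

The cyan star moved from (7.1, 3.2) to (5.9, 1.3), a distance of √(1.2² + 1.9²) ≈ 2.2.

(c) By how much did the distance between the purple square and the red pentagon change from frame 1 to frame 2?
+1.5

Distance in frame 1: 3.7. Distance in frame 2: 5.2.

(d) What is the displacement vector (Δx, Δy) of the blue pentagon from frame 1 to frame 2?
(1.0, 2.2)

The blue pentagon was at (4.6, 3.9) in frame 1 and (5.6, 6.1) in frame 2.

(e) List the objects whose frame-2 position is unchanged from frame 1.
the yellow cross, the yellow square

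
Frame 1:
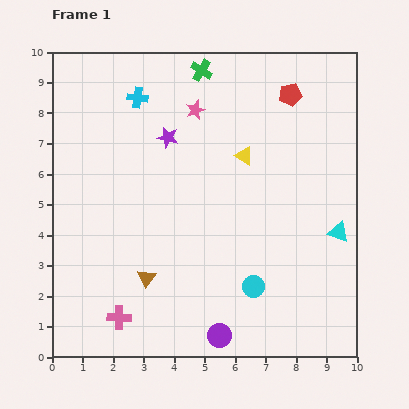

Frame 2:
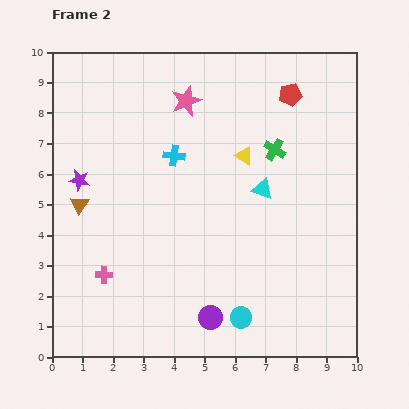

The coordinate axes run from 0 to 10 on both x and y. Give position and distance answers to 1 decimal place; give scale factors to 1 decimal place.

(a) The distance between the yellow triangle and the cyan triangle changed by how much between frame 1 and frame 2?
-2.7

Distance in frame 1: 4.0. Distance in frame 2: 1.3.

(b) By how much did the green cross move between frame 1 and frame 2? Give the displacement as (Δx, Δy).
(2.4, -2.6)

The green cross was at (4.9, 9.4) in frame 1 and (7.3, 6.8) in frame 2.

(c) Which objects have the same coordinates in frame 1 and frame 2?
the red pentagon, the yellow triangle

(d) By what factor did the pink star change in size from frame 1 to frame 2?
1.5×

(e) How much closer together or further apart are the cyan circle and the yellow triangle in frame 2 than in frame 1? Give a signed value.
+1.0

Distance in frame 1: 4.3. Distance in frame 2: 5.3.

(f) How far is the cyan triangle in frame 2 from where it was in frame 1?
2.9

The cyan triangle moved from (9.4, 4.1) to (6.9, 5.5), a distance of √(2.5² + 1.4²) ≈ 2.9.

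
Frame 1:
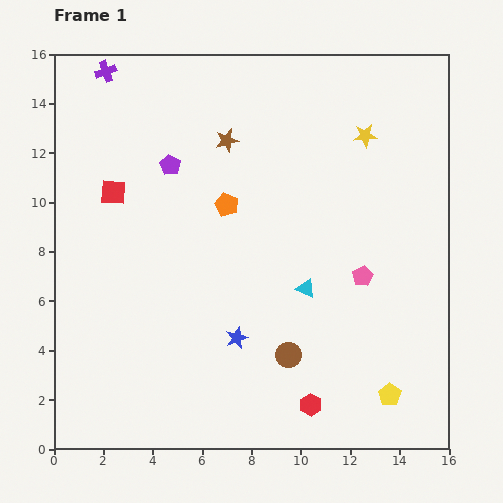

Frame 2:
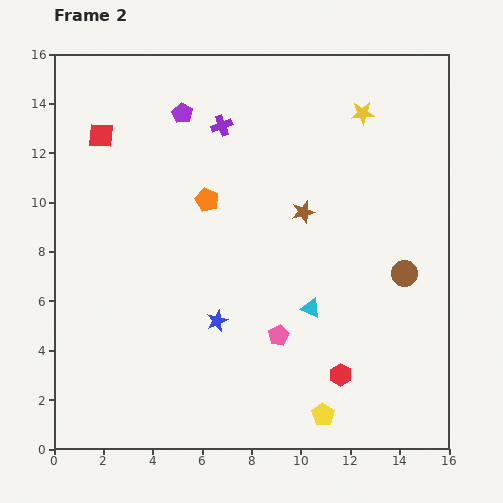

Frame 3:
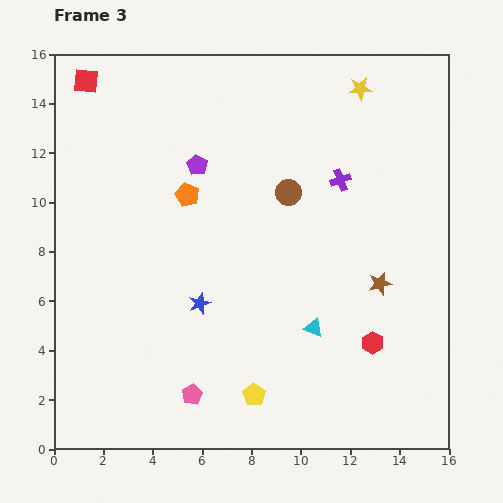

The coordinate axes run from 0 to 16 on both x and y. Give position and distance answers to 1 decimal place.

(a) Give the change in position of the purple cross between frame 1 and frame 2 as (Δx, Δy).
(4.7, -2.2)

The purple cross was at (2.1, 15.3) in frame 1 and (6.8, 13.1) in frame 2.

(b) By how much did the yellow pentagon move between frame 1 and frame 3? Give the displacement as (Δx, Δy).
(-5.5, 0.0)

The yellow pentagon was at (13.6, 2.2) in frame 1 and (8.1, 2.2) in frame 3.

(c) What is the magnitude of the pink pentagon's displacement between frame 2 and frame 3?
4.2

The pink pentagon moved from (9.1, 4.6) to (5.6, 2.2), a distance of √(3.5² + 2.4²) ≈ 4.2.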